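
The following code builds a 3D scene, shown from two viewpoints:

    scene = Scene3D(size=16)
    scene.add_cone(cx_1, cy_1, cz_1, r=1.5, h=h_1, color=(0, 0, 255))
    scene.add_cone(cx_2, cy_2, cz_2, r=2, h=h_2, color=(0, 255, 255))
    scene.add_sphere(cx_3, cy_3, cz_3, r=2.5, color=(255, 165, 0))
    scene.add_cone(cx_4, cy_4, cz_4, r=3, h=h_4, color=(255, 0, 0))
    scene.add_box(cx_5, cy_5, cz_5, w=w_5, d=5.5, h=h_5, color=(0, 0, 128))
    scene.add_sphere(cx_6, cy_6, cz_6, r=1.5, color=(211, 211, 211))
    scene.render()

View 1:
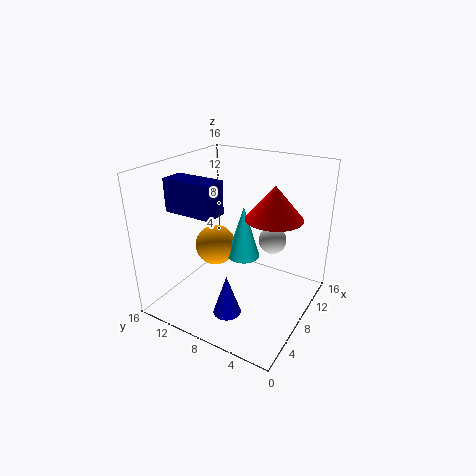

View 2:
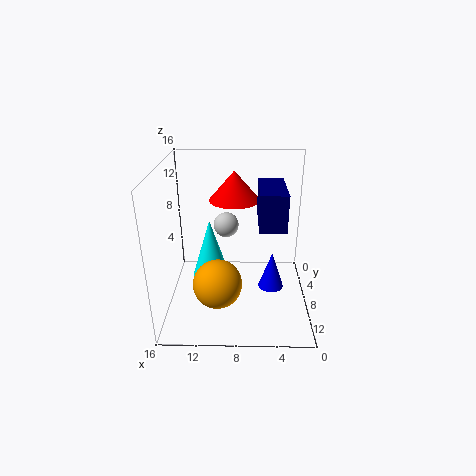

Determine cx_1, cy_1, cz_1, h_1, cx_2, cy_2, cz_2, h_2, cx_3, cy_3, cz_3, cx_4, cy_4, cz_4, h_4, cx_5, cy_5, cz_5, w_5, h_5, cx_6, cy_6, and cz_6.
cx_1 = 4; cy_1 = 7; cz_1 = 1; h_1 = 4.5; cx_2 = 11; cy_2 = 9; cz_2 = 4; h_2 = 6.5; cx_3 = 10; cy_3 = 12.5; cz_3 = 5; cx_4 = 8.5; cy_4 = 4; cz_4 = 11; h_4 = 3.5; cx_5 = 3.5; cy_5 = 8.5; cz_5 = 11.5; w_5 = 2.5; h_5 = 3.5; cx_6 = 9.5; cy_6 = 4.5; cz_6 = 8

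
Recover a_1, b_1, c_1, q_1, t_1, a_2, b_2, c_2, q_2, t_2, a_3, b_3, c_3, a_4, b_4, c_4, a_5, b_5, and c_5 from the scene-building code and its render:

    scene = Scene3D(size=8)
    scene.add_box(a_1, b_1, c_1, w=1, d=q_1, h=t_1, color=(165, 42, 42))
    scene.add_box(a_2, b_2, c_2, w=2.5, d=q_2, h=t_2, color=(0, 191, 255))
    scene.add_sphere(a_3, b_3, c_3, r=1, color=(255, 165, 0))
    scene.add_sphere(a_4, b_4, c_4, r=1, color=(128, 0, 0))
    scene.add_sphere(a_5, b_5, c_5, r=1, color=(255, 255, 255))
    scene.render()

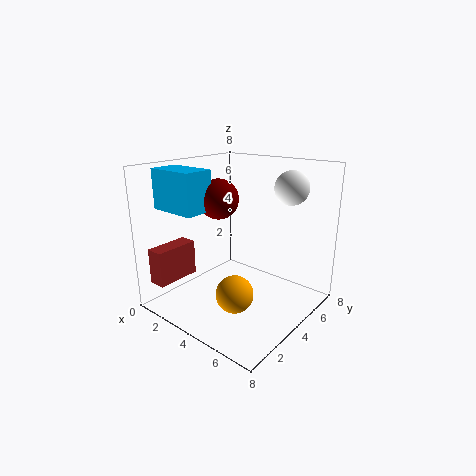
a_1 = 0.5
b_1 = 0.5
c_1 = 1.5
q_1 = 2.5
t_1 = 2
a_2 = 1.5
b_2 = 0.5
c_2 = 6
q_2 = 1.5
t_2 = 2
a_3 = 5
b_3 = 2.5
c_3 = 1.5
a_4 = 4
b_4 = 2.5
c_4 = 6.5
a_5 = 5.5
b_5 = 7
c_5 = 6.5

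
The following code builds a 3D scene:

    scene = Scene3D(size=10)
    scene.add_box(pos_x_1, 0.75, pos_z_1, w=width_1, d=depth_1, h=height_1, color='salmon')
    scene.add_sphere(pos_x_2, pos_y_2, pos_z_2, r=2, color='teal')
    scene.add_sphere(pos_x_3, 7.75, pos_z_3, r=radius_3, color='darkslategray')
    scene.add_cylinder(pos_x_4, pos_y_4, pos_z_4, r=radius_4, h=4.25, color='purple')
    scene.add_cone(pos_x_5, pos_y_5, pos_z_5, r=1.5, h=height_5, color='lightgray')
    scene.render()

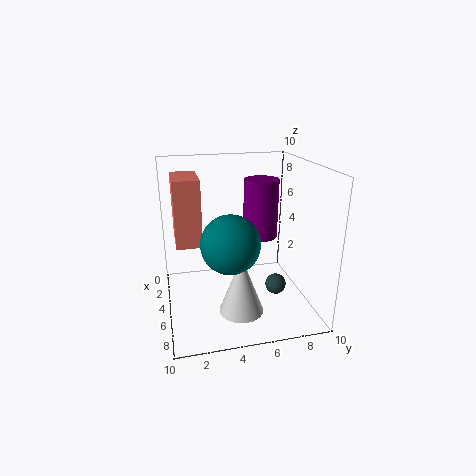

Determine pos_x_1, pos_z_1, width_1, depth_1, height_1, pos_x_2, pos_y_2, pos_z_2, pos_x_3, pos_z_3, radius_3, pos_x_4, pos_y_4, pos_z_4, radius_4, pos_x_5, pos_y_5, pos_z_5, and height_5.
pos_x_1 = 2.25, pos_z_1 = 4.75, width_1 = 3.25, depth_1 = 1.75, height_1 = 4.5, pos_x_2 = 6, pos_y_2 = 4.25, pos_z_2 = 5, pos_x_3 = 5.5, pos_z_3 = 1.25, radius_3 = 0.75, pos_x_4 = 3.75, pos_y_4 = 7, pos_z_4 = 4.5, radius_4 = 1.25, pos_x_5 = 7, pos_y_5 = 4.75, pos_z_5 = 0.5, height_5 = 4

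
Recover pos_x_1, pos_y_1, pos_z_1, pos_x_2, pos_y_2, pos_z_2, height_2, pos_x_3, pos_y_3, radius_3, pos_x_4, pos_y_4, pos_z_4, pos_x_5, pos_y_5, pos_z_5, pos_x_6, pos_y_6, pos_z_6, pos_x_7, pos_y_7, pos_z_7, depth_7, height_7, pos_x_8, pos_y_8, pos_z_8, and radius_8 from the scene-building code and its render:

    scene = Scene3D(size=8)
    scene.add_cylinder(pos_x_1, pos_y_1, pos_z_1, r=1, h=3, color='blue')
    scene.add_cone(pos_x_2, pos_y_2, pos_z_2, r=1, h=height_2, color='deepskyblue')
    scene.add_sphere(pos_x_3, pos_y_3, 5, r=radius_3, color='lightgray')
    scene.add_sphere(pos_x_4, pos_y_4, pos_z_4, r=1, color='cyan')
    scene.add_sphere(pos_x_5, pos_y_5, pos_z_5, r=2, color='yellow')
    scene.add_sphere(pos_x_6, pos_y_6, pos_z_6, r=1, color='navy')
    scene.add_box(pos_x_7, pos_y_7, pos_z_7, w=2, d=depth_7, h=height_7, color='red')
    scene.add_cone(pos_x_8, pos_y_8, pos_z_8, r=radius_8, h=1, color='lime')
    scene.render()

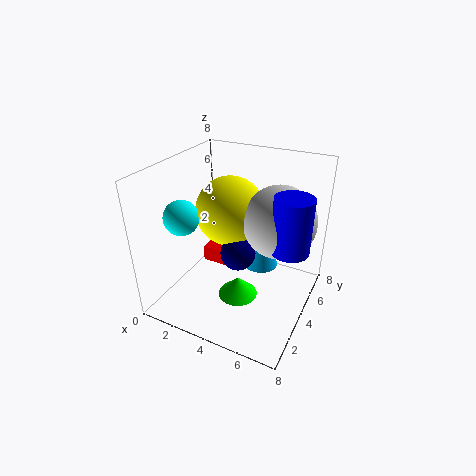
pos_x_1 = 7
pos_y_1 = 4
pos_z_1 = 4
pos_x_2 = 5
pos_y_2 = 5
pos_z_2 = 2
height_2 = 3
pos_x_3 = 6
pos_y_3 = 5
radius_3 = 2
pos_x_4 = 1
pos_y_4 = 3
pos_z_4 = 5
pos_x_5 = 3
pos_y_5 = 5
pos_z_5 = 5
pos_x_6 = 4
pos_y_6 = 4
pos_z_6 = 3
pos_x_7 = 1
pos_y_7 = 5
pos_z_7 = 1
depth_7 = 1
height_7 = 1
pos_x_8 = 5
pos_y_8 = 2
pos_z_8 = 2
radius_8 = 1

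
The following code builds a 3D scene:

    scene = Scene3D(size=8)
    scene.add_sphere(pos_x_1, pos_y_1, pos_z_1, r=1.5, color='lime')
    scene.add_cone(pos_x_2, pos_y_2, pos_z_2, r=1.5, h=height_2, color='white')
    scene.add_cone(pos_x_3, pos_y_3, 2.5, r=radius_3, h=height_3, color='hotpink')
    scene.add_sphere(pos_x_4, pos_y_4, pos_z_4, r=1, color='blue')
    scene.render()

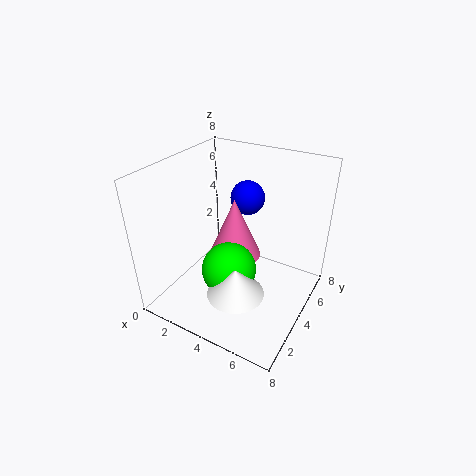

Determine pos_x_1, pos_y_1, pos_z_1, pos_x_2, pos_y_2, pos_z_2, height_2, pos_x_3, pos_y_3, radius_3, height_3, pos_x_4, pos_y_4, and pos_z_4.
pos_x_1 = 4
pos_y_1 = 3
pos_z_1 = 2.5
pos_x_2 = 5
pos_y_2 = 2
pos_z_2 = 2
height_2 = 1.5
pos_x_3 = 3.5
pos_y_3 = 4.5
radius_3 = 1.5
height_3 = 3.5
pos_x_4 = 3.5
pos_y_4 = 6
pos_z_4 = 5.5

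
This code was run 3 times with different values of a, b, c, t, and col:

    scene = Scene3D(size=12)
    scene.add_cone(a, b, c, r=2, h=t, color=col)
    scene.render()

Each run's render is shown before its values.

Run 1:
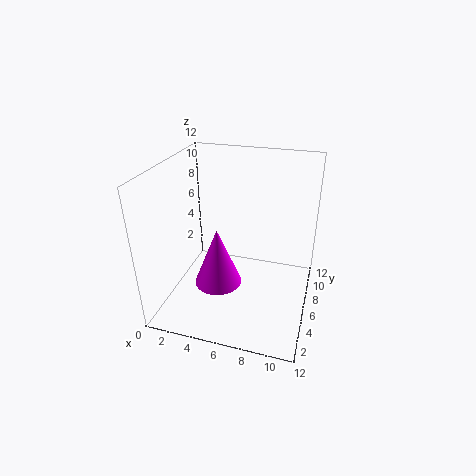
a = 4.5, b = 5, c = 2, t = 5, col = 'magenta'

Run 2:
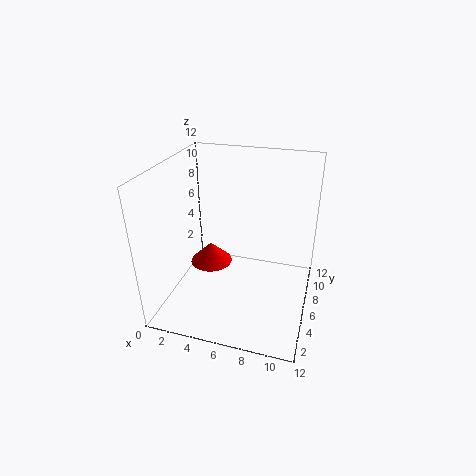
a = 2.5, b = 8.5, c = 1.5, t = 2, col = 'red'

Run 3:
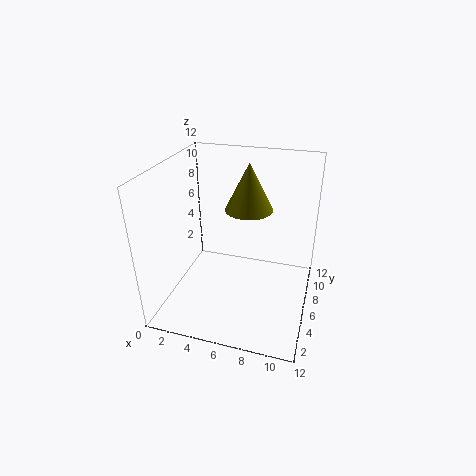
a = 6.5, b = 7.5, c = 8, t = 4, col = 'olive'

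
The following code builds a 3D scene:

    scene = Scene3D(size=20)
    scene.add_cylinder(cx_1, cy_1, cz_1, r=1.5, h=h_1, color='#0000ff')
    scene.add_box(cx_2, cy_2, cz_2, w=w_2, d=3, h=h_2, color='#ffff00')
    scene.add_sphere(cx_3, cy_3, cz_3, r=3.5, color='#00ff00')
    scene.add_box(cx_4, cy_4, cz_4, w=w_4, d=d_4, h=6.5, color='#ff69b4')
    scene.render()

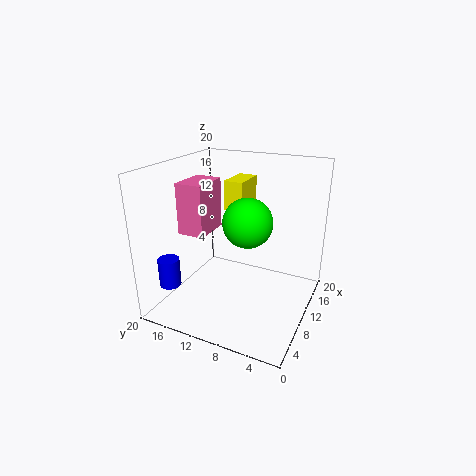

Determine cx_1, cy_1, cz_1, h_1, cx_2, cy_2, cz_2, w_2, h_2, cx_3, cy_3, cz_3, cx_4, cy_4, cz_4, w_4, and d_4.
cx_1 = 4.5, cy_1 = 18, cz_1 = 3.5, h_1 = 4, cx_2 = 14.5, cy_2 = 11.5, cz_2 = 12, w_2 = 5.5, h_2 = 4.5, cx_3 = 11, cy_3 = 9, cz_3 = 12, cx_4 = 4, cy_4 = 12, cz_4 = 12, w_4 = 5, d_4 = 3.5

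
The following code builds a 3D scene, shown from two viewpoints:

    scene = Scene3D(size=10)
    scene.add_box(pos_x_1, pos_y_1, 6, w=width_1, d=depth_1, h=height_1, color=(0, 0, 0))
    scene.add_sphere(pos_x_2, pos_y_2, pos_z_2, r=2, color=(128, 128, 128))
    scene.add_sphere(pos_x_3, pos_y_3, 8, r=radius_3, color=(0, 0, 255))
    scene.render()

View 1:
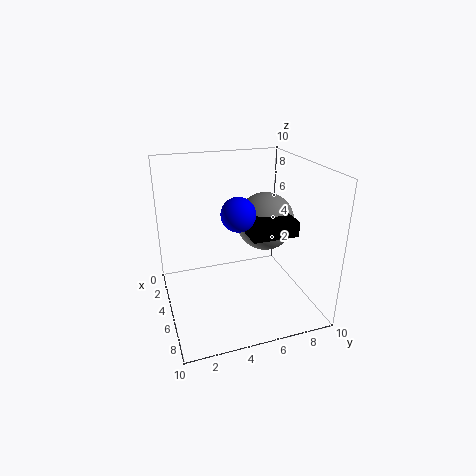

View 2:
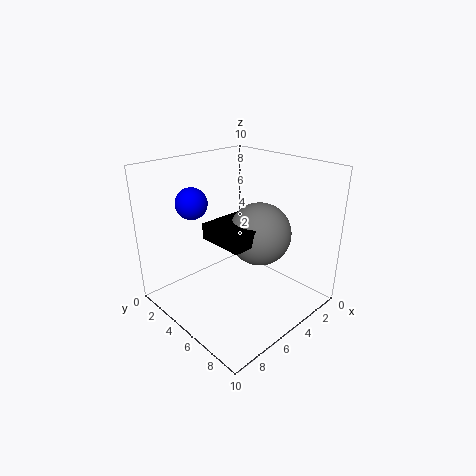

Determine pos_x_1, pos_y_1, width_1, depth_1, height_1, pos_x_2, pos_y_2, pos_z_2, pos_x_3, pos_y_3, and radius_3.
pos_x_1 = 5
pos_y_1 = 5
width_1 = 3
depth_1 = 3
height_1 = 1
pos_x_2 = 5
pos_y_2 = 7
pos_z_2 = 6
pos_x_3 = 8
pos_y_3 = 4
radius_3 = 1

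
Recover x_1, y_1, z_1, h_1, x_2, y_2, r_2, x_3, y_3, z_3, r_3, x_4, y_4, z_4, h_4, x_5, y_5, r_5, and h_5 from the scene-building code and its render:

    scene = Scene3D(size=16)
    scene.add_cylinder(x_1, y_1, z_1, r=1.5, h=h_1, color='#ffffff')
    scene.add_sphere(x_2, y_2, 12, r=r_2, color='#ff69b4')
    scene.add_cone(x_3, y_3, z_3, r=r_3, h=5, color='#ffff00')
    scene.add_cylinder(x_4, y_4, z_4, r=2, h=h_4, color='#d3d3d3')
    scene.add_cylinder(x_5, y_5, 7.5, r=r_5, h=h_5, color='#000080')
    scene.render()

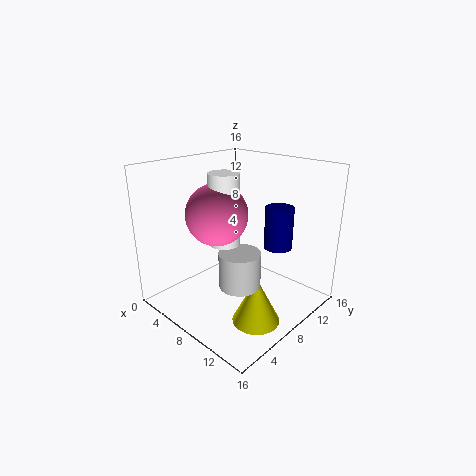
x_1 = 9.5
y_1 = 4.5
z_1 = 9
h_1 = 7
x_2 = 9
y_2 = 4
r_2 = 3
x_3 = 12.5
y_3 = 6
z_3 = 0.5
r_3 = 2.5
x_4 = 12
y_4 = 4
z_4 = 5.5
h_4 = 3.5
x_5 = 12
y_5 = 10
r_5 = 1.5
h_5 = 4.5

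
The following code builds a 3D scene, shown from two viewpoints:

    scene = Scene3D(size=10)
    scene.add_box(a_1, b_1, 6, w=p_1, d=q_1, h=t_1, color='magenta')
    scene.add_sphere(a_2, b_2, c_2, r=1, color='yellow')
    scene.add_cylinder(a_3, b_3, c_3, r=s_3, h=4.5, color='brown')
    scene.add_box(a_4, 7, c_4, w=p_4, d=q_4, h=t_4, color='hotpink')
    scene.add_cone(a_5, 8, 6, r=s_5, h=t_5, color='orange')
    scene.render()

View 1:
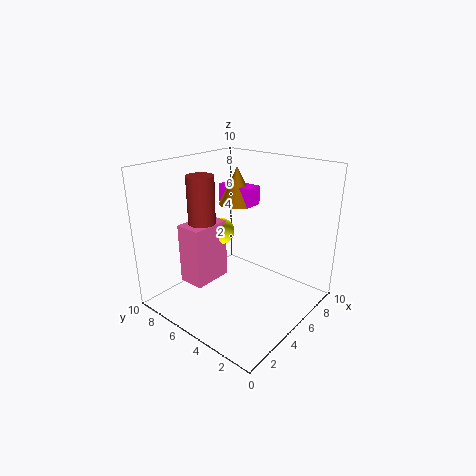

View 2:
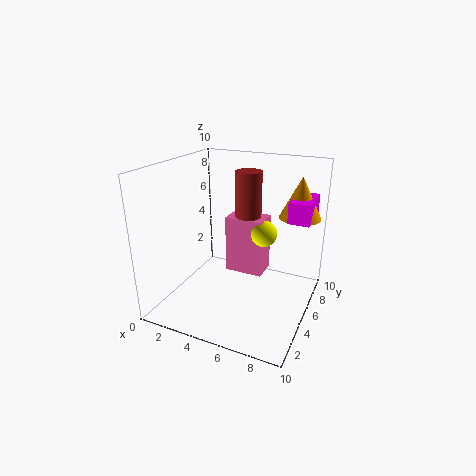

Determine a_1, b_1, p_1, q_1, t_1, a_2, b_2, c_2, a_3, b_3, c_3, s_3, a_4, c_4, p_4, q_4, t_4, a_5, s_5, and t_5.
a_1 = 8
b_1 = 6.5
p_1 = 1.5
q_1 = 3
t_1 = 1.5
a_2 = 6
b_2 = 7.5
c_2 = 4.5
a_3 = 4.5
b_3 = 8
c_3 = 4.5
s_3 = 1
a_4 = 3
c_4 = 1
p_4 = 3
q_4 = 2
t_4 = 4.5
a_5 = 8.5
s_5 = 1.5
t_5 = 3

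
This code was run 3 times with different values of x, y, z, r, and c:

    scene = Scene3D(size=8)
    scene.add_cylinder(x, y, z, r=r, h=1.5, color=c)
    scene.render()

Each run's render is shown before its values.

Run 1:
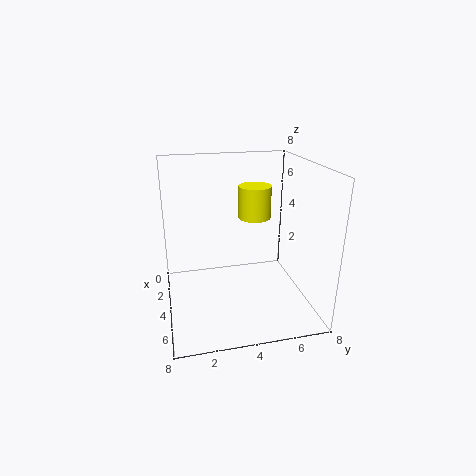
x = 6.25, y = 4.25, z = 6, r = 0.75, c = 'yellow'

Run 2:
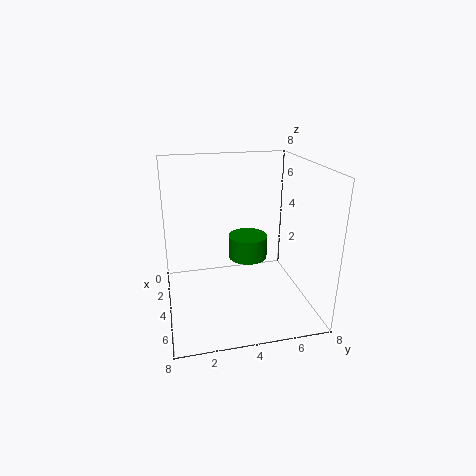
x = 1.5, y = 5.25, z = 1.5, r = 1.25, c = 'green'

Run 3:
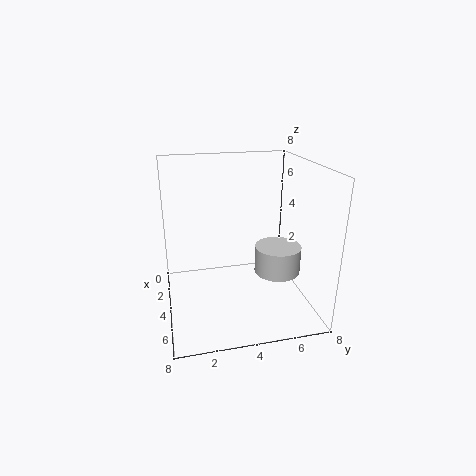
x = 5, y = 6, z = 2.25, r = 1.25, c = 'lightgray'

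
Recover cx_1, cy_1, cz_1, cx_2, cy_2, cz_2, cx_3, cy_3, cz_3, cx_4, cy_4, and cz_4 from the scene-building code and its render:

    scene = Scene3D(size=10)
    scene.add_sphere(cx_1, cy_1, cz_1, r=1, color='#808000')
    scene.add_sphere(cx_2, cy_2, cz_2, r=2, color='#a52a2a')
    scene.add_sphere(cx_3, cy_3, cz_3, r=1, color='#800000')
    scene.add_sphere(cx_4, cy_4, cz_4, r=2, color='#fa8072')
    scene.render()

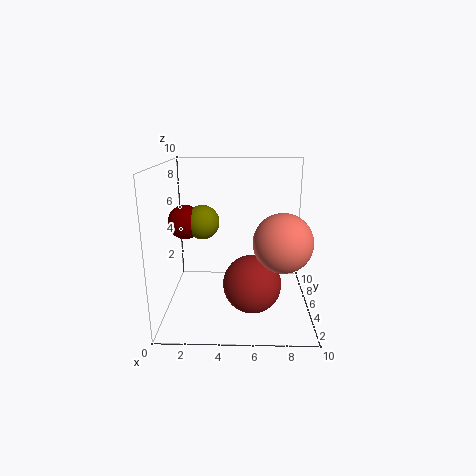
cx_1 = 3; cy_1 = 2; cz_1 = 7; cx_2 = 6; cy_2 = 4; cz_2 = 2; cx_3 = 2; cy_3 = 2; cz_3 = 7; cx_4 = 8; cy_4 = 4; cz_4 = 5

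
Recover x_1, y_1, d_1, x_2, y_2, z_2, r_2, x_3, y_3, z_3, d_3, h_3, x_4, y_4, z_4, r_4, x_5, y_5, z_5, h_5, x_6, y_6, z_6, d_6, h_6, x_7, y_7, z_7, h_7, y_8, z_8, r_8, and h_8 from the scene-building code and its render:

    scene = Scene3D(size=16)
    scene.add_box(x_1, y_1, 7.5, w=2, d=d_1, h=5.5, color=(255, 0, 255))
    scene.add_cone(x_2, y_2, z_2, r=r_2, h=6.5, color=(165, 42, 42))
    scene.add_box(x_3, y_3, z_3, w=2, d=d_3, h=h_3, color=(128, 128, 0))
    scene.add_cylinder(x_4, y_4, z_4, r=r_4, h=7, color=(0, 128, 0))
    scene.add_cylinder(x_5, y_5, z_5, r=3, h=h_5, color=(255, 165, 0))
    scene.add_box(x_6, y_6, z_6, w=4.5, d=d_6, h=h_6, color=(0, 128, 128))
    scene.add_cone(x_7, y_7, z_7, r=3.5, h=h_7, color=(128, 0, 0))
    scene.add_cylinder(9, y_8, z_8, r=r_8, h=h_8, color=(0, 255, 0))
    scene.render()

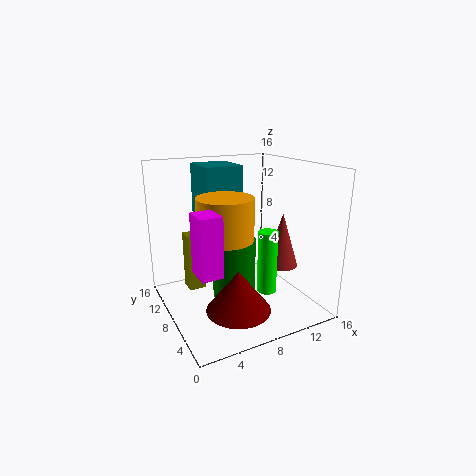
x_1 = 1
y_1 = 1
d_1 = 2.5
x_2 = 14
y_2 = 8
z_2 = 3.5
r_2 = 2
x_3 = 3.5
y_3 = 12
z_3 = 0.5
d_3 = 2
h_3 = 7
x_4 = 8
y_4 = 9
z_4 = 0.5
r_4 = 2.5
x_5 = 6
y_5 = 7
z_5 = 8.5
h_5 = 4.5
x_6 = 5.5
y_6 = 10.5
z_6 = 9
d_6 = 5
h_6 = 6.5
x_7 = 6.5
y_7 = 5
z_7 = 1
h_7 = 4.5
y_8 = 3.5
z_8 = 3.5
r_8 = 1
h_8 = 6.5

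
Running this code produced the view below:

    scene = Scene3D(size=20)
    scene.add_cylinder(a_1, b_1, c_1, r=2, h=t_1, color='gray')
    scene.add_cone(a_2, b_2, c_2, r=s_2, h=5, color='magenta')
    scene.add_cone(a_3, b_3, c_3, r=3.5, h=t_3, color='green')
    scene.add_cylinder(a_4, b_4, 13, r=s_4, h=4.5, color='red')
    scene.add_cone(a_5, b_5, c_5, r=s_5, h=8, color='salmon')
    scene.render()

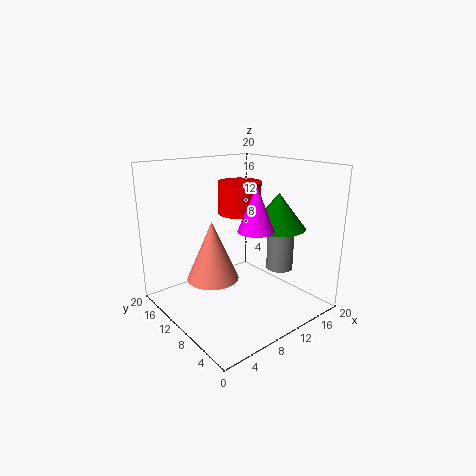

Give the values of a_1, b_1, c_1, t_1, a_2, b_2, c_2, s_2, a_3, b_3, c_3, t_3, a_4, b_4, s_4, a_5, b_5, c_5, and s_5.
a_1 = 17
b_1 = 8.5
c_1 = 4
t_1 = 7
a_2 = 6
b_2 = 2
c_2 = 14
s_2 = 2
a_3 = 12
b_3 = 4.5
c_3 = 12.5
t_3 = 4.5
a_4 = 11.5
b_4 = 11.5
s_4 = 3
a_5 = 6
b_5 = 10.5
c_5 = 5
s_5 = 3.5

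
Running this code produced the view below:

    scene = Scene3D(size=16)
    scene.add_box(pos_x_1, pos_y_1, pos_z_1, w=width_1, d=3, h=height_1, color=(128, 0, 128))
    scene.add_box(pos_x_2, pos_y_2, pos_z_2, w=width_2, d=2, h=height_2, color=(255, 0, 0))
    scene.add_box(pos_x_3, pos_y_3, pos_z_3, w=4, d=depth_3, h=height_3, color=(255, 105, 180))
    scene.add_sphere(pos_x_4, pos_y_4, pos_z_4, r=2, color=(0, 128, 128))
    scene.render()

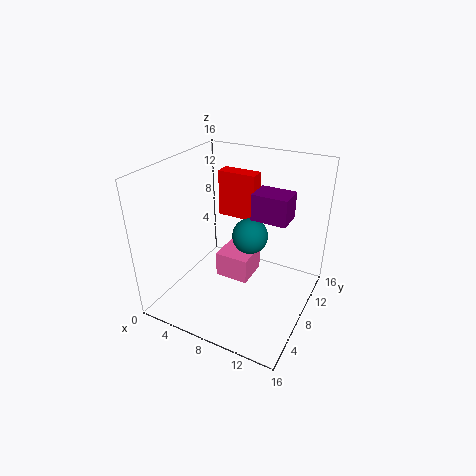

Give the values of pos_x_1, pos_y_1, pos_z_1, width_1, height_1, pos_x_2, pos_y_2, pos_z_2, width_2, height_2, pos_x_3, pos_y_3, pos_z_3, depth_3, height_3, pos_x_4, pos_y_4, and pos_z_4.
pos_x_1 = 9, pos_y_1 = 9, pos_z_1 = 10, width_1 = 4, height_1 = 3, pos_x_2 = 2, pos_y_2 = 14, pos_z_2 = 7, width_2 = 5, height_2 = 6, pos_x_3 = 5, pos_y_3 = 8, pos_z_3 = 2, depth_3 = 4, height_3 = 3, pos_x_4 = 9, pos_y_4 = 9, pos_z_4 = 8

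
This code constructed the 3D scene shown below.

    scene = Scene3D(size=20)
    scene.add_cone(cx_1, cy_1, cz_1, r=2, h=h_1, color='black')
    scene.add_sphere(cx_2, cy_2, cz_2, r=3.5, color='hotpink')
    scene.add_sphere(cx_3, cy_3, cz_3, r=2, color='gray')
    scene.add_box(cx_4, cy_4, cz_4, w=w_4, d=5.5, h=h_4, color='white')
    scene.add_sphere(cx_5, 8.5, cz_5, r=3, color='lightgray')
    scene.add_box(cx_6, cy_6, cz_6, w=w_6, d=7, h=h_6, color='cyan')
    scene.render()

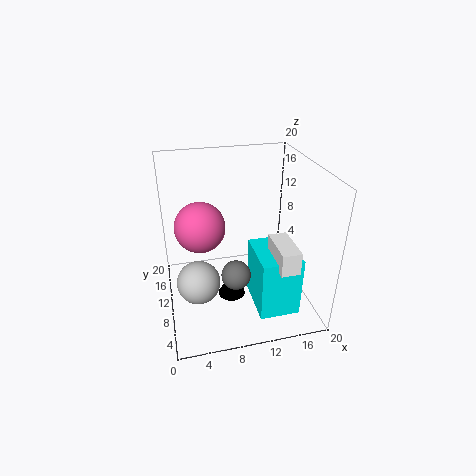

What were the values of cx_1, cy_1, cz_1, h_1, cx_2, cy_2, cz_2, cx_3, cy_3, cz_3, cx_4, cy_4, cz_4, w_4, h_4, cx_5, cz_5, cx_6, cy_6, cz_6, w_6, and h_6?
cx_1 = 9; cy_1 = 10; cz_1 = 0.5; h_1 = 3.5; cx_2 = 5; cy_2 = 11.5; cz_2 = 11.5; cx_3 = 9; cy_3 = 7; cz_3 = 6; cx_4 = 13.5; cy_4 = 2; cz_4 = 8.5; w_4 = 2.5; h_4 = 3; cx_5 = 4; cz_5 = 4.5; cx_6 = 11.5; cy_6 = 3; cz_6 = 1; w_6 = 5.5; h_6 = 8.5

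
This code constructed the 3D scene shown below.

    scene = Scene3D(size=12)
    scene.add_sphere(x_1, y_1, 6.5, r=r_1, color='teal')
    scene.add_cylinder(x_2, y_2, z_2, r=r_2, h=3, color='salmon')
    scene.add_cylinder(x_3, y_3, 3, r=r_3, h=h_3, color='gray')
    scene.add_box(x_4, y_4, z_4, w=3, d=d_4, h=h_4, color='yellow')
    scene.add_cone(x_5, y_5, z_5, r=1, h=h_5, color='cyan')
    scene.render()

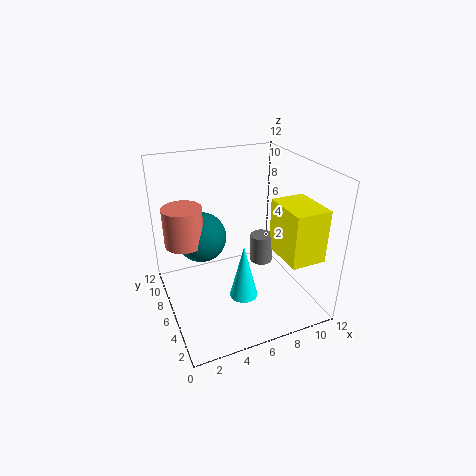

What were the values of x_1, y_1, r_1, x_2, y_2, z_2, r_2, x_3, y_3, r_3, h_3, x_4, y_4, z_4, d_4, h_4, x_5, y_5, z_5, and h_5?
x_1 = 3, y_1 = 6.5, r_1 = 2, x_2 = 1.5, y_2 = 6, z_2 = 6.5, r_2 = 1.5, x_3 = 8.5, y_3 = 6.5, r_3 = 1, h_3 = 2.5, x_4 = 9, y_4 = 2, z_4 = 4.5, d_4 = 4, h_4 = 4.5, x_5 = 4.5, y_5 = 1.5, z_5 = 4, h_5 = 4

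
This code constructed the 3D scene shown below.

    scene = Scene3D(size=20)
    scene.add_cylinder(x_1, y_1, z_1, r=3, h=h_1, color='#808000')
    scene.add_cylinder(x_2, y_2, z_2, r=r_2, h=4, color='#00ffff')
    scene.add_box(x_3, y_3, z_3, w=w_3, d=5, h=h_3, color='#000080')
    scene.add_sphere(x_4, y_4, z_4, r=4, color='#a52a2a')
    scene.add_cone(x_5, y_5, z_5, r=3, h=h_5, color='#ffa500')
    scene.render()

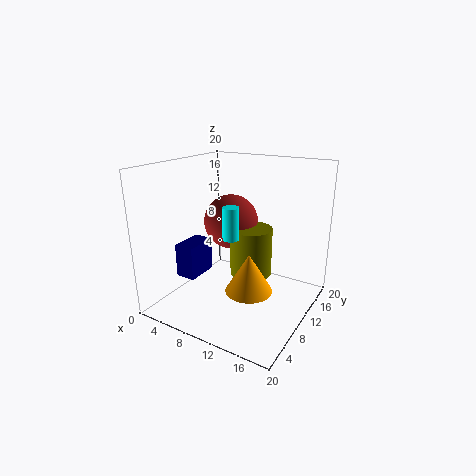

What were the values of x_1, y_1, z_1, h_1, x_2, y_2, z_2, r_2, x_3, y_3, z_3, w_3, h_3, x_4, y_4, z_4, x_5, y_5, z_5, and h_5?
x_1 = 11; y_1 = 12; z_1 = 4; h_1 = 7; x_2 = 12; y_2 = 5; z_2 = 12; r_2 = 1; x_3 = 1; y_3 = 7; z_3 = 3; w_3 = 3; h_3 = 5; x_4 = 7; y_4 = 13; z_4 = 11; x_5 = 14; y_5 = 6; z_5 = 5; h_5 = 5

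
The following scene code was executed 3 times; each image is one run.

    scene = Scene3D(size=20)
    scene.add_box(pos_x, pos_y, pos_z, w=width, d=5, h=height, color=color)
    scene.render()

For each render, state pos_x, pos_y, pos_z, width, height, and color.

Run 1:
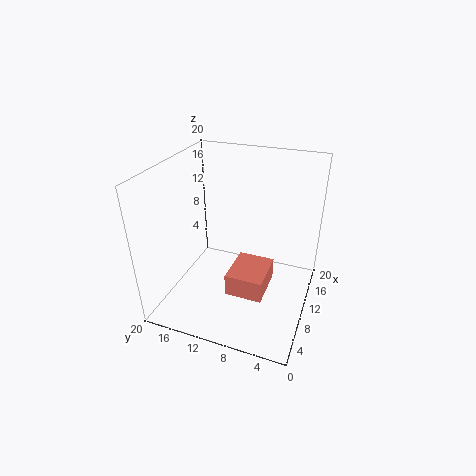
pos_x = 5
pos_y = 5
pos_z = 4
width = 6
height = 3
color = 'salmon'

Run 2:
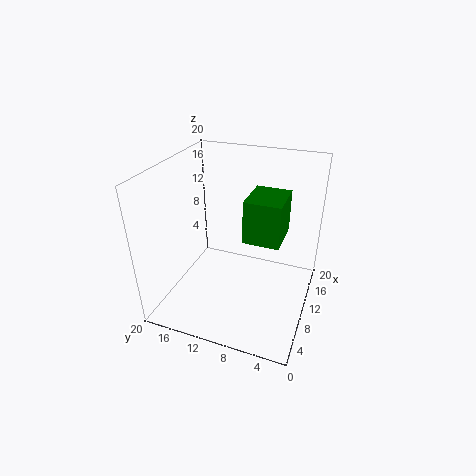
pos_x = 9
pos_y = 4
pos_z = 10
width = 6
height = 6
color = 'green'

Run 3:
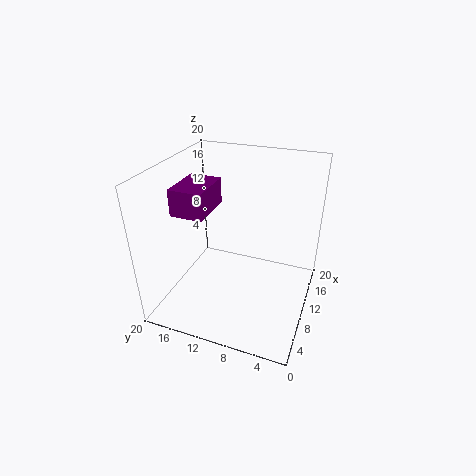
pos_x = 9
pos_y = 15
pos_z = 12
width = 7
height = 4
color = 'purple'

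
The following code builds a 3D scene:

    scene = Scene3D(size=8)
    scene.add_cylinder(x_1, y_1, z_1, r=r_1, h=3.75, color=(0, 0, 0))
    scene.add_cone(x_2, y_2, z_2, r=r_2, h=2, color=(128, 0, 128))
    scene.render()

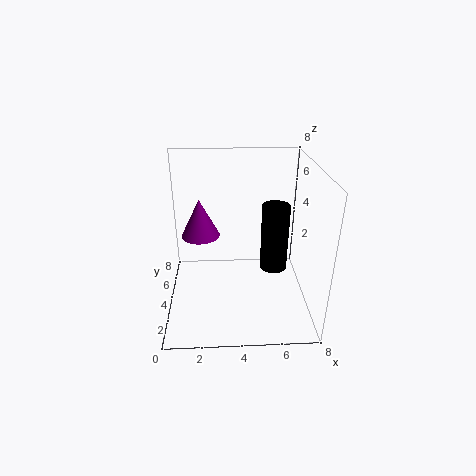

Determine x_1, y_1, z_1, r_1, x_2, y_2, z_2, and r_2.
x_1 = 6
y_1 = 3.75
z_1 = 2.25
r_1 = 0.75
x_2 = 2
y_2 = 3.5
z_2 = 4.5
r_2 = 1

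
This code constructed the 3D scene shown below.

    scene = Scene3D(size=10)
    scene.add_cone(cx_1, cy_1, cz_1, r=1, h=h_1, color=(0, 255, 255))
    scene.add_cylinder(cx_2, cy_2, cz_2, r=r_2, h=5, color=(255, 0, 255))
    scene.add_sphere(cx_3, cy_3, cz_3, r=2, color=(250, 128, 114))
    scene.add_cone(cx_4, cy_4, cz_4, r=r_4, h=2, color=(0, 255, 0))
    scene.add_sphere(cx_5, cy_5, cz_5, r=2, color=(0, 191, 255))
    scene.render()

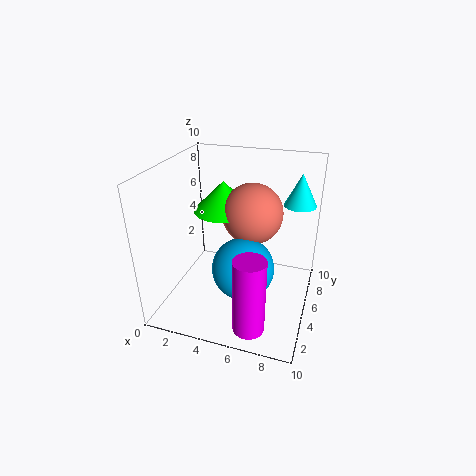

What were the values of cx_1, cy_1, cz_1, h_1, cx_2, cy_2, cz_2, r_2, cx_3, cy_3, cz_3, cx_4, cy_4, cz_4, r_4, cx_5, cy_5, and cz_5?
cx_1 = 9, cy_1 = 5, cz_1 = 8, h_1 = 2, cx_2 = 7, cy_2 = 1, cz_2 = 1, r_2 = 1, cx_3 = 6, cy_3 = 5, cz_3 = 7, cx_4 = 4, cy_4 = 5, cz_4 = 7, r_4 = 2, cx_5 = 6, cy_5 = 3, cz_5 = 4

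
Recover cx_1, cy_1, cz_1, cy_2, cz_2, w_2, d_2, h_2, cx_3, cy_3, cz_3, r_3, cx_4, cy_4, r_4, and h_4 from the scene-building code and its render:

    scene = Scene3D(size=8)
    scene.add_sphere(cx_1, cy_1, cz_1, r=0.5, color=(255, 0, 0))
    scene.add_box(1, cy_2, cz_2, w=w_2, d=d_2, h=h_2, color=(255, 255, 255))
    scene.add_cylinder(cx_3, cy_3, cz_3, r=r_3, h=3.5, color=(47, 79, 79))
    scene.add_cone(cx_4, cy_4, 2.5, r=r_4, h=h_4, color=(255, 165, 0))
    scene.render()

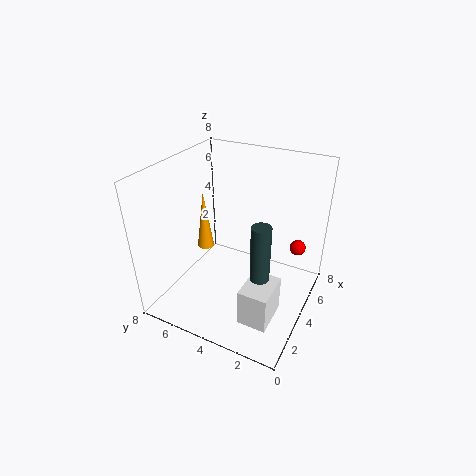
cx_1 = 7.5
cy_1 = 1.5
cz_1 = 2
cy_2 = 1
cz_2 = 1
w_2 = 2
d_2 = 1.5
h_2 = 2
cx_3 = 2.5
cy_3 = 2
cz_3 = 2.5
r_3 = 0.5
cx_4 = 4.5
cy_4 = 6.5
r_4 = 0.5
h_4 = 3.5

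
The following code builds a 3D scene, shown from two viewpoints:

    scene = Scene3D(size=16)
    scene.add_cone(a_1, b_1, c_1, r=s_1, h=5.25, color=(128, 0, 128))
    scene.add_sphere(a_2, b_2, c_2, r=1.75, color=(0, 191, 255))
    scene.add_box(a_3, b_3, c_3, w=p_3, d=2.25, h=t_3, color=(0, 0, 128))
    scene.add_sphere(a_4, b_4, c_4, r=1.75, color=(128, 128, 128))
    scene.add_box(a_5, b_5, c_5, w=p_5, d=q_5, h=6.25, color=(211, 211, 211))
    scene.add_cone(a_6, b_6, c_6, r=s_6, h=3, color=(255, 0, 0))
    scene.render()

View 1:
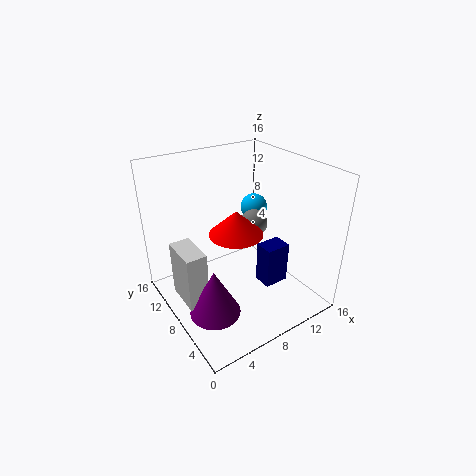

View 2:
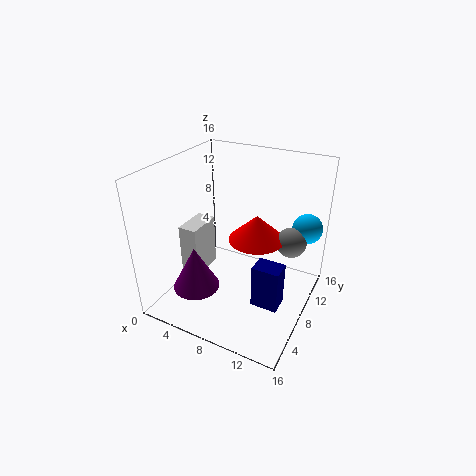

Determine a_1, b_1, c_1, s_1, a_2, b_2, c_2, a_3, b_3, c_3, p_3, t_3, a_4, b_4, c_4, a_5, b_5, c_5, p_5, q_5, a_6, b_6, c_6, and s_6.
a_1 = 3.5; b_1 = 5.75; c_1 = 1.25; s_1 = 2.75; a_2 = 14.25; b_2 = 13.5; c_2 = 8; a_3 = 10.75; b_3 = 5.75; c_3 = 1.25; p_3 = 3; t_3 = 5; a_4 = 13; b_4 = 11.75; c_4 = 6.75; a_5 = 1; b_5 = 6.5; c_5 = 2; p_5 = 2.25; q_5 = 4.25; a_6 = 9.25; b_6 = 10.25; c_6 = 7; s_6 = 3.25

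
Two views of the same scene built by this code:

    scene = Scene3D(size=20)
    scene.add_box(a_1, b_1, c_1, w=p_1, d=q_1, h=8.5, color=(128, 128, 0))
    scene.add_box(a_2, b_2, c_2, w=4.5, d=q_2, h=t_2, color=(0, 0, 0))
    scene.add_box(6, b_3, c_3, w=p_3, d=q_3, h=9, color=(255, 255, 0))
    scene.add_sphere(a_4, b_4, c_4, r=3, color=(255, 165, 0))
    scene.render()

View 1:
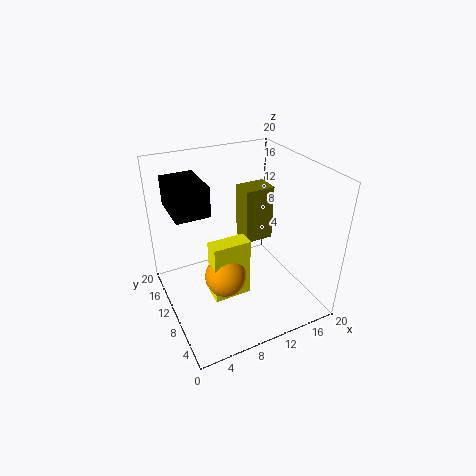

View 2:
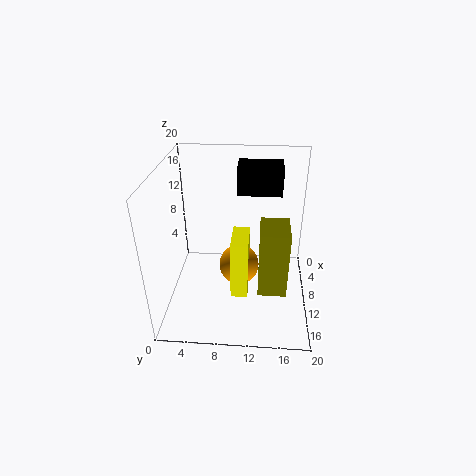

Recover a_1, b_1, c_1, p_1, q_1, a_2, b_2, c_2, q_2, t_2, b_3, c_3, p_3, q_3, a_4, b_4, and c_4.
a_1 = 13; b_1 = 13; c_1 = 6.5; p_1 = 4.5; q_1 = 3.5; a_2 = 1.5; b_2 = 9.5; c_2 = 14.5; q_2 = 6.5; t_2 = 4; b_3 = 9; c_3 = 0.5; p_3 = 5.5; q_3 = 2.5; a_4 = 8; b_4 = 10; c_4 = 4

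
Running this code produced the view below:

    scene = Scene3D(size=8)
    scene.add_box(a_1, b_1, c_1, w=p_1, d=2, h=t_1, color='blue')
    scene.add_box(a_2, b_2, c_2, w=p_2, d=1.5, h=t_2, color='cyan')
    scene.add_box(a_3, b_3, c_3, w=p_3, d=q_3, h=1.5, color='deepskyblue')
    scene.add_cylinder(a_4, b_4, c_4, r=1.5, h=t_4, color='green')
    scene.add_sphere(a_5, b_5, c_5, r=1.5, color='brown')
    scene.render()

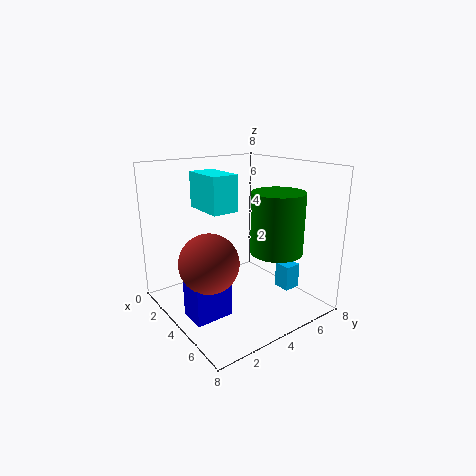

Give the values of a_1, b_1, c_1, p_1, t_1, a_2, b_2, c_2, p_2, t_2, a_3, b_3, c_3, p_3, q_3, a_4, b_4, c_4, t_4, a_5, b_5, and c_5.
a_1 = 4
b_1 = 0.5
c_1 = 0.5
p_1 = 1.5
t_1 = 3.5
a_2 = 1.5
b_2 = 2.5
c_2 = 5.5
p_2 = 2.5
t_2 = 2
a_3 = 4.5
b_3 = 6.5
c_3 = 0.5
p_3 = 1
q_3 = 1
a_4 = 5
b_4 = 6
c_4 = 3
t_4 = 3.5
a_5 = 5
b_5 = 1.5
c_5 = 3.5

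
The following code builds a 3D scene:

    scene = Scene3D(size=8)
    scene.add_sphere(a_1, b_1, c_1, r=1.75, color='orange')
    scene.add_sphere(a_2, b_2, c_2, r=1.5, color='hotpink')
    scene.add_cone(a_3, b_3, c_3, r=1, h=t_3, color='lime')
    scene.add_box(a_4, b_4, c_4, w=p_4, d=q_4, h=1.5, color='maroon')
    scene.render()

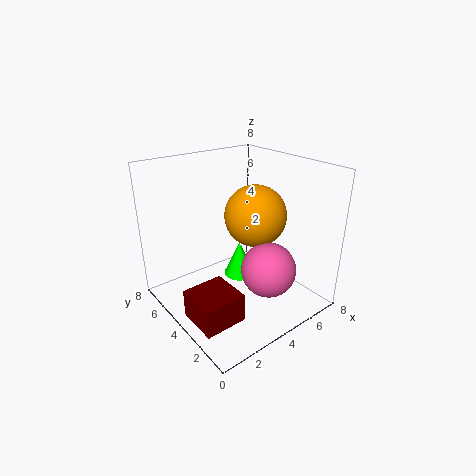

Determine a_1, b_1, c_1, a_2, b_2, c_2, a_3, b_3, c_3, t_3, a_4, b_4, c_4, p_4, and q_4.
a_1 = 5.25, b_1 = 4, c_1 = 5, a_2 = 4.75, b_2 = 2.25, c_2 = 2.5, a_3 = 5.5, b_3 = 5.75, c_3 = 0.25, t_3 = 2.25, a_4 = 0.25, b_4 = 1.5, c_4 = 0.75, p_4 = 2.25, q_4 = 2.25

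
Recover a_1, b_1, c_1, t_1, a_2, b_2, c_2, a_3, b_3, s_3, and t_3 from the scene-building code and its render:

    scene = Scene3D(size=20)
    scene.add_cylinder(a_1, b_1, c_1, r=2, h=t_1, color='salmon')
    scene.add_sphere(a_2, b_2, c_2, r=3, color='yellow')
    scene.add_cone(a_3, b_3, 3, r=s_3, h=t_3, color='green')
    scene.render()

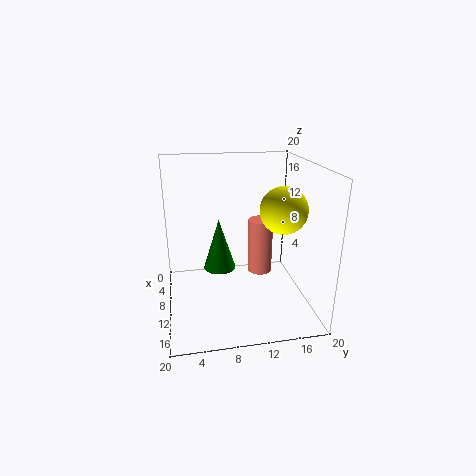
a_1 = 3.5; b_1 = 15; c_1 = 1; t_1 = 9; a_2 = 14; b_2 = 15; c_2 = 15; a_3 = 5; b_3 = 8; s_3 = 2.5; t_3 = 8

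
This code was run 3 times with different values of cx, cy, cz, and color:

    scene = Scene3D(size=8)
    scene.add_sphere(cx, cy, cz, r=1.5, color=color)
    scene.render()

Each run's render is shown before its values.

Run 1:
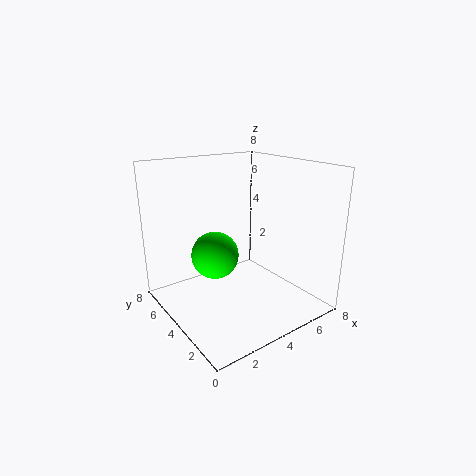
cx = 4, cy = 6.5, cz = 2, color = 'lime'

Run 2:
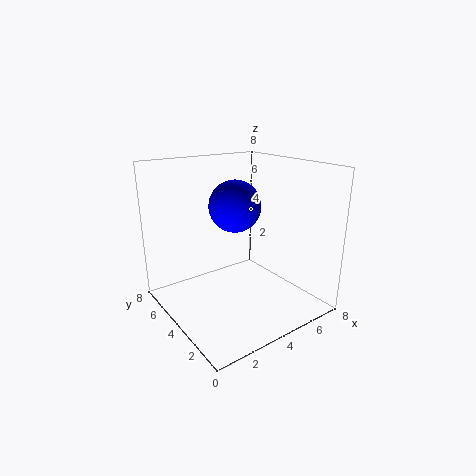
cx = 4.5, cy = 5, cz = 5.5, color = 'blue'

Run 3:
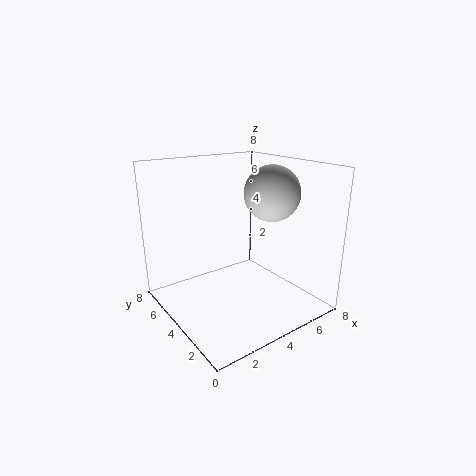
cx = 5.5, cy = 3, cz = 6.5, color = 'lightgray'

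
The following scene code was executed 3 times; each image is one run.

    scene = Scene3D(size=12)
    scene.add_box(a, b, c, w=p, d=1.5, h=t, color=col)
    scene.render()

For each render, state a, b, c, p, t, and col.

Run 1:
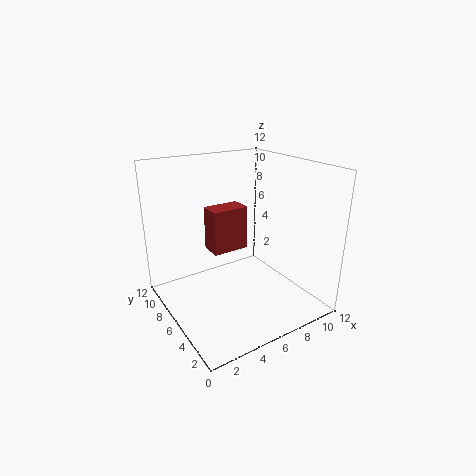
a = 2; b = 2.5; c = 7; p = 2.5; t = 3; col = 'brown'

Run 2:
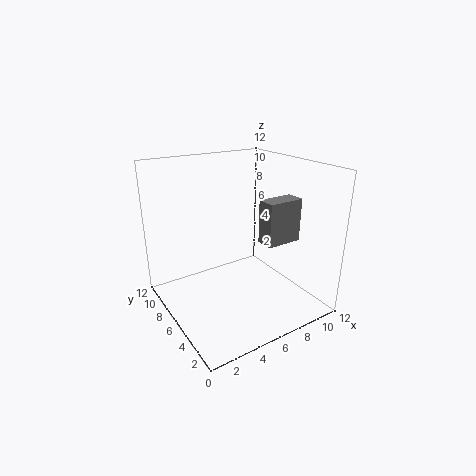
a = 7; b = 3; c = 6; p = 3; t = 3.5; col = 'gray'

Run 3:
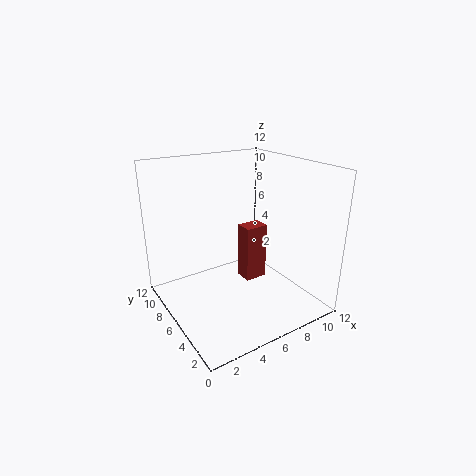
a = 7; b = 6; c = 1.5; p = 2; t = 5; col = 'brown'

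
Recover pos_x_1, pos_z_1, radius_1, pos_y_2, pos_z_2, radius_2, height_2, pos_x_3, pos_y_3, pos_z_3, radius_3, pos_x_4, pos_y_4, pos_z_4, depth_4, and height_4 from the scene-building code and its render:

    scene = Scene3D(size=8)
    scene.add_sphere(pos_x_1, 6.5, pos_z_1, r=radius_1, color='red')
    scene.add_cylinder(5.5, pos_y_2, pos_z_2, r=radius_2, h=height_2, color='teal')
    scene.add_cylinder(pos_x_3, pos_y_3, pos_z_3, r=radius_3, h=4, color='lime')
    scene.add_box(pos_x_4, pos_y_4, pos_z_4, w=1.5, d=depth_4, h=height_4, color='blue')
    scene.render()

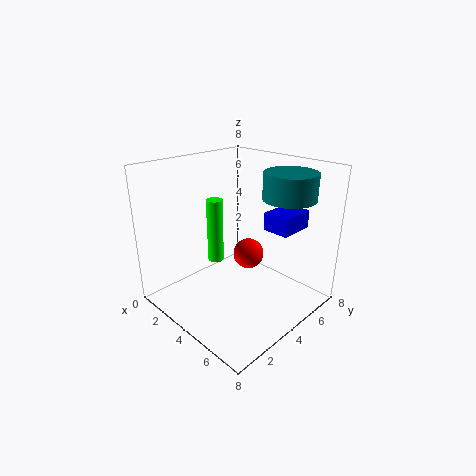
pos_x_1 = 2.5; pos_z_1 = 1.5; radius_1 = 1; pos_y_2 = 6.5; pos_z_2 = 6; radius_2 = 1.5; height_2 = 1.5; pos_x_3 = 1.5; pos_y_3 = 4.5; pos_z_3 = 1.5; radius_3 = 0.5; pos_x_4 = 5; pos_y_4 = 5; pos_z_4 = 4.5; depth_4 = 2; height_4 = 1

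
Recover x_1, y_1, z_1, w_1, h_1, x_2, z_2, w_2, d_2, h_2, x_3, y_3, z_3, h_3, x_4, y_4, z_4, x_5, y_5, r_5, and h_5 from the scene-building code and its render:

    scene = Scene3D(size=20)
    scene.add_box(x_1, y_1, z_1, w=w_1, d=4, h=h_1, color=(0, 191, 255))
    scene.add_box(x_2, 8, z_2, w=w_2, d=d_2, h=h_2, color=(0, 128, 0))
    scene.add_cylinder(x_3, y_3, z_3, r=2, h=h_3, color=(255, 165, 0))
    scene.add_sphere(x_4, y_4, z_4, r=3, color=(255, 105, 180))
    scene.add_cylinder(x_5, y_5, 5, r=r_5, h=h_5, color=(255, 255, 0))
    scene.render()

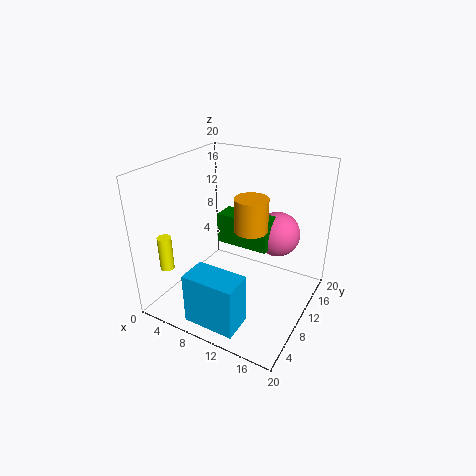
x_1 = 7; y_1 = 1; z_1 = 1; w_1 = 7; h_1 = 7; x_2 = 8; z_2 = 10; w_2 = 7; d_2 = 3; h_2 = 4; x_3 = 14; y_3 = 6; z_3 = 14; h_3 = 4; x_4 = 15; y_4 = 12; z_4 = 11; x_5 = 1; y_5 = 5; r_5 = 1; h_5 = 5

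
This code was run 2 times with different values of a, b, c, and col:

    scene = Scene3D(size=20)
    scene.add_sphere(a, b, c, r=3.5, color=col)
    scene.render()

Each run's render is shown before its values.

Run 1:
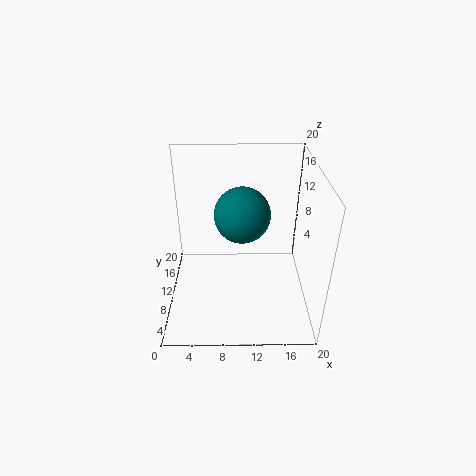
a = 10.5
b = 7.5
c = 15
col = 'teal'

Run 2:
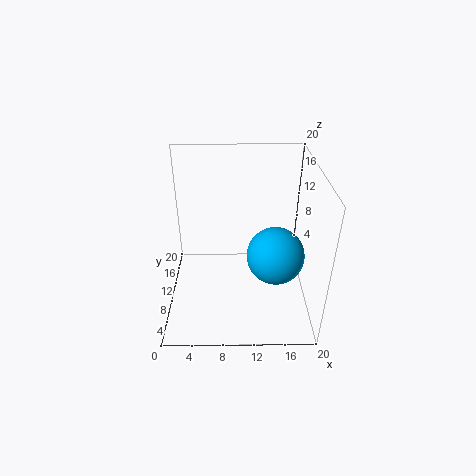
a = 14.5
b = 4.5
c = 11
col = 'deepskyblue'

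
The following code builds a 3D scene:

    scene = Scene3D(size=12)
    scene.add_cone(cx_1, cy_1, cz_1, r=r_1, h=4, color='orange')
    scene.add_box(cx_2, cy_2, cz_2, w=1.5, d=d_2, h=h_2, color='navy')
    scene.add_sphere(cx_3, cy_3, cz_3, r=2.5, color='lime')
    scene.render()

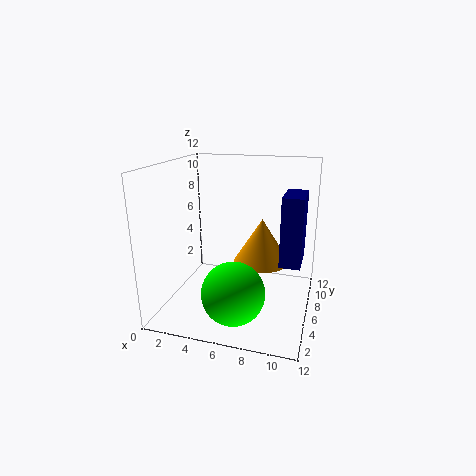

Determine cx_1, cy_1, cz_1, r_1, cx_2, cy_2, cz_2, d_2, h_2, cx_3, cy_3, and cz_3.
cx_1 = 7.5
cy_1 = 8.5
cz_1 = 3
r_1 = 2.5
cx_2 = 10
cy_2 = 2.5
cz_2 = 5.5
d_2 = 3
h_2 = 5
cx_3 = 6.5
cy_3 = 3
cz_3 = 2.5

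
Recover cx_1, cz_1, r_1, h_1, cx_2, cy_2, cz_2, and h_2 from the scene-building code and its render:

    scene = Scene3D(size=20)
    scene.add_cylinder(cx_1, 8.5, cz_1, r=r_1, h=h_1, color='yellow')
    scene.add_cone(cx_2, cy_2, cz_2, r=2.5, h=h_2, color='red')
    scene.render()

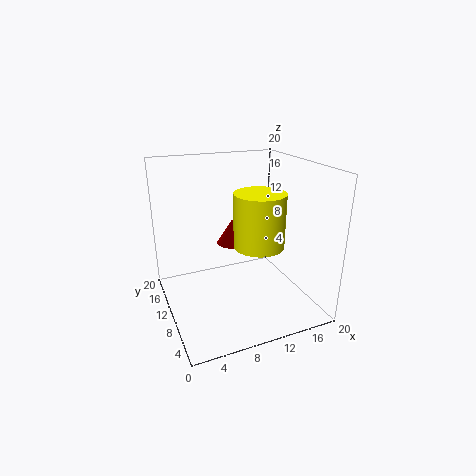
cx_1 = 12.5; cz_1 = 9; r_1 = 3.5; h_1 = 7.5; cx_2 = 12; cy_2 = 17; cz_2 = 6; h_2 = 4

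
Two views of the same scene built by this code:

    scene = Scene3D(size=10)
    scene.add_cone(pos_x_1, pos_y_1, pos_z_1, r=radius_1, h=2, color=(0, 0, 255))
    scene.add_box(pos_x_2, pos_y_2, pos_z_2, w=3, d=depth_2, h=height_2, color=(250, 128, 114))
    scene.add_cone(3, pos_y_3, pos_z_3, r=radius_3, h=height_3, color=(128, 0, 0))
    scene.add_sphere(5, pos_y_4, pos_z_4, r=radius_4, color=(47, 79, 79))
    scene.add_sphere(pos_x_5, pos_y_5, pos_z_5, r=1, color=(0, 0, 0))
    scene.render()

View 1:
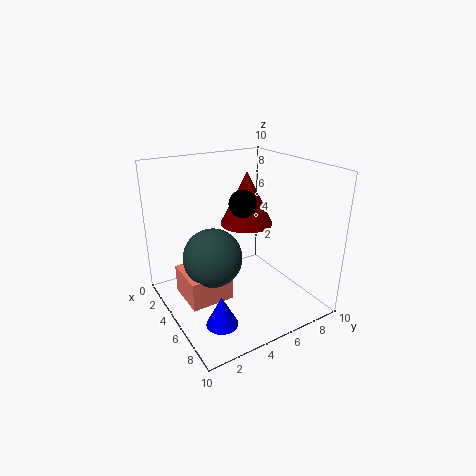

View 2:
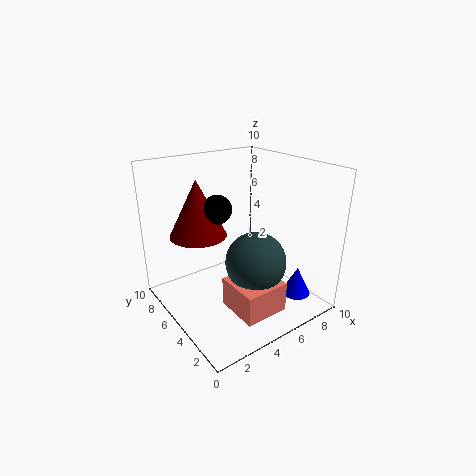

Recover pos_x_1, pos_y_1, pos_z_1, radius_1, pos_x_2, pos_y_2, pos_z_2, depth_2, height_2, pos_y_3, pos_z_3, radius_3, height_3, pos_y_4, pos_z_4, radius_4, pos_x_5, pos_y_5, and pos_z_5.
pos_x_1 = 8; pos_y_1 = 2; pos_z_1 = 1; radius_1 = 1; pos_x_2 = 3; pos_y_2 = 1; pos_z_2 = 1; depth_2 = 3; height_2 = 2; pos_y_3 = 7; pos_z_3 = 5; radius_3 = 2; height_3 = 4; pos_y_4 = 3; pos_z_4 = 4; radius_4 = 2; pos_x_5 = 4; pos_y_5 = 6; pos_z_5 = 7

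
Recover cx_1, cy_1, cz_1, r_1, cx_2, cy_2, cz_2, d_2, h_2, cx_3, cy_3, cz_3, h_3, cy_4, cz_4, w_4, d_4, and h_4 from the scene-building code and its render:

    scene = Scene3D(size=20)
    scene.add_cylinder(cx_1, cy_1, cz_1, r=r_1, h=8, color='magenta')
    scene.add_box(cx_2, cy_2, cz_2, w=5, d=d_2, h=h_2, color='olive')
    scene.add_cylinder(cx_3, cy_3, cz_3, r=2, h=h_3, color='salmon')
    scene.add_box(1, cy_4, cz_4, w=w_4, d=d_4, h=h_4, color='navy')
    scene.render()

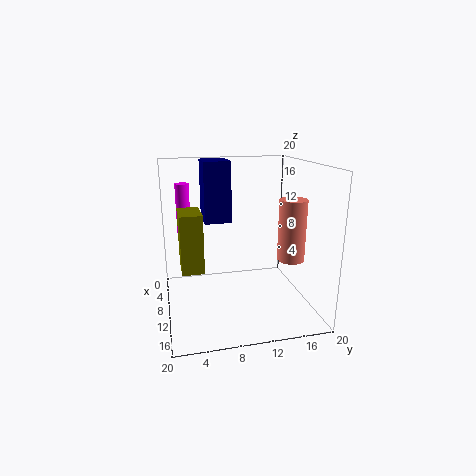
cx_1 = 5; cy_1 = 3; cz_1 = 9; r_1 = 1; cx_2 = 7; cy_2 = 2; cz_2 = 6; d_2 = 3; h_2 = 8; cx_3 = 10; cy_3 = 18; cz_3 = 6; h_3 = 9; cy_4 = 6; cz_4 = 11; w_4 = 5; d_4 = 4; h_4 = 9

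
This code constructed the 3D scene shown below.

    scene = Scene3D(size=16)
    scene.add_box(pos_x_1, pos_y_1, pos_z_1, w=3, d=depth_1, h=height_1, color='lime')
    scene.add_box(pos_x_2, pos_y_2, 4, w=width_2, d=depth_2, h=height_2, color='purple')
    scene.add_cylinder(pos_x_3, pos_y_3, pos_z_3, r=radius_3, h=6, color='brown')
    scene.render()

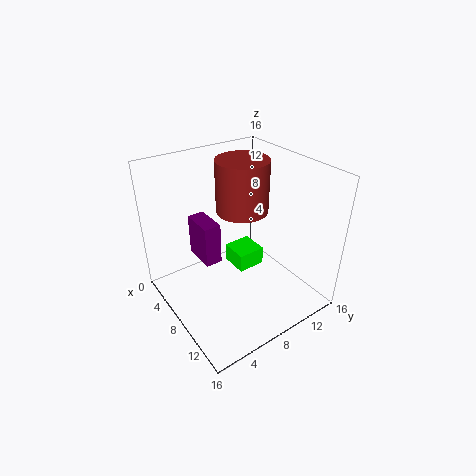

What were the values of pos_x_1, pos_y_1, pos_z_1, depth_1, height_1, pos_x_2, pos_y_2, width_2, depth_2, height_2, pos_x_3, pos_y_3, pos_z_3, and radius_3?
pos_x_1 = 7
pos_y_1 = 7
pos_z_1 = 5
depth_1 = 3
height_1 = 2
pos_x_2 = 2
pos_y_2 = 5
width_2 = 4
depth_2 = 2
height_2 = 5
pos_x_3 = 6
pos_y_3 = 10
pos_z_3 = 10
radius_3 = 3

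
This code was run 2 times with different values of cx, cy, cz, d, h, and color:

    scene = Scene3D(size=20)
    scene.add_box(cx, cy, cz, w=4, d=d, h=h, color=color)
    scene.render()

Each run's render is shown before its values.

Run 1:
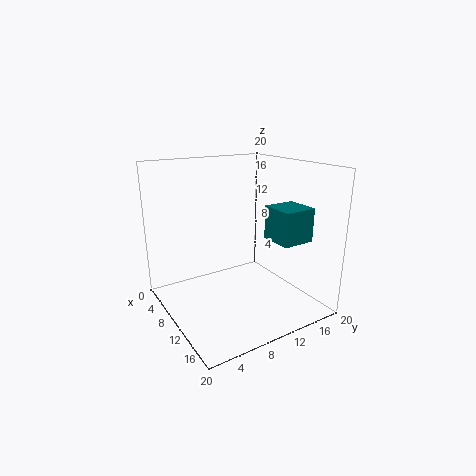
cx = 16
cy = 10
cz = 12
d = 4
h = 4
color = 'teal'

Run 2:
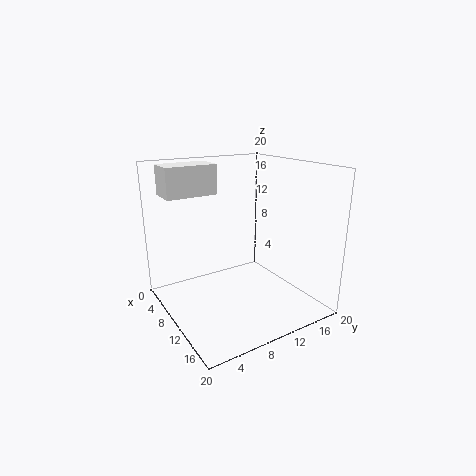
cx = 4
cy = 1
cz = 16
d = 7
h = 4
color = 'white'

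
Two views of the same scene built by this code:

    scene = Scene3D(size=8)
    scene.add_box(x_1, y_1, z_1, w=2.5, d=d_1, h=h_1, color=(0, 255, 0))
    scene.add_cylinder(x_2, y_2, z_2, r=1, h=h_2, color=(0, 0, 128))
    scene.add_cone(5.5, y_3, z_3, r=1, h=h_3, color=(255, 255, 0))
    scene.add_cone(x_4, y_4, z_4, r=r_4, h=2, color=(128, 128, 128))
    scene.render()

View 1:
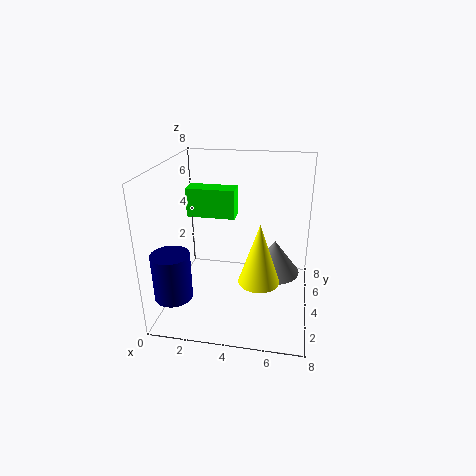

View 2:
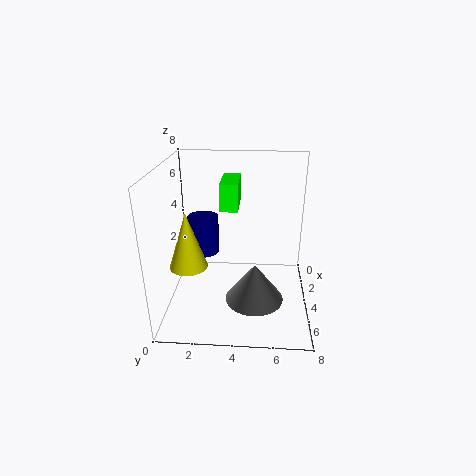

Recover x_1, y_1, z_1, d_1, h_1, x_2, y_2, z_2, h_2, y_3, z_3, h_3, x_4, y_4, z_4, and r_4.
x_1 = 1.5
y_1 = 3
z_1 = 5.5
d_1 = 1
h_1 = 1.5
x_2 = 1
y_2 = 1.5
z_2 = 1.5
h_2 = 2.5
y_3 = 1.5
z_3 = 3
h_3 = 3
x_4 = 6
y_4 = 5
z_4 = 1.5
r_4 = 1.5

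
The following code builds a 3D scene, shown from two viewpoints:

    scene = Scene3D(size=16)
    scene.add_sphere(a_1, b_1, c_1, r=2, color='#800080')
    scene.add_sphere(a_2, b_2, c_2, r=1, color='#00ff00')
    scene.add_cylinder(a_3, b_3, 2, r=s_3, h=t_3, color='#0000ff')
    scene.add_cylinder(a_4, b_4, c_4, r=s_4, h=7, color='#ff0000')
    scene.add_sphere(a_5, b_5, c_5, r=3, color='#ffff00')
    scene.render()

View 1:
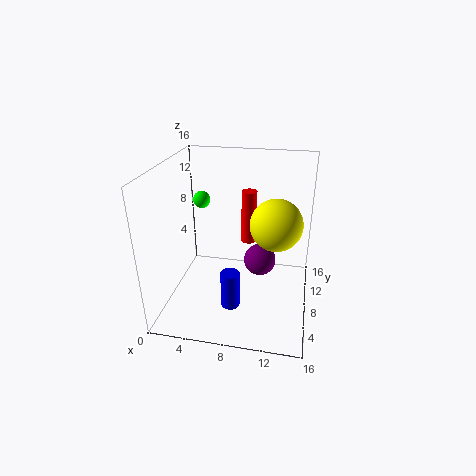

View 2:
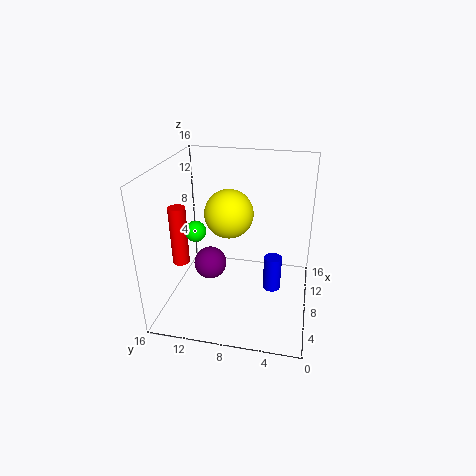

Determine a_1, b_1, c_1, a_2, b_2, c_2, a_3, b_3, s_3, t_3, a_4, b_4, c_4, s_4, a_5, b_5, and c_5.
a_1 = 10, b_1 = 12, c_1 = 3, a_2 = 3, b_2 = 11, c_2 = 11, a_3 = 8, b_3 = 4, s_3 = 1, t_3 = 4, a_4 = 8, b_4 = 15, c_4 = 4, s_4 = 1, a_5 = 12, b_5 = 10, c_5 = 9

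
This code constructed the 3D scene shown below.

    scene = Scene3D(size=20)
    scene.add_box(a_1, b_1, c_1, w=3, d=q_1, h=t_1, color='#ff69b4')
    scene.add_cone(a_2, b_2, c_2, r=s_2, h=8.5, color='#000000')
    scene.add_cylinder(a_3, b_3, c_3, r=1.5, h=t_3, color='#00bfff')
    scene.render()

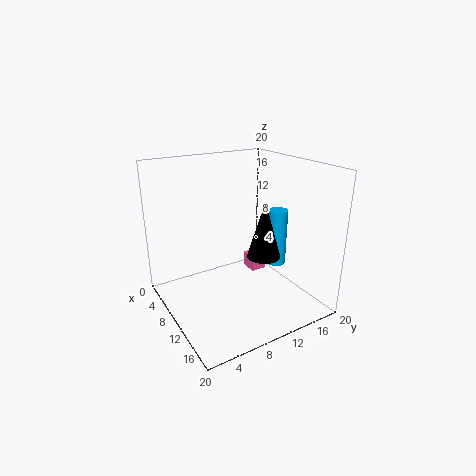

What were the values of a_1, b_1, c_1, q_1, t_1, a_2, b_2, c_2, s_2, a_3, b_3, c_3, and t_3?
a_1 = 2, b_1 = 16, c_1 = 0.5, q_1 = 2.5, t_1 = 2.5, a_2 = 10, b_2 = 14.5, c_2 = 6, s_2 = 2.5, a_3 = 8, b_3 = 18.5, c_3 = 3, t_3 = 9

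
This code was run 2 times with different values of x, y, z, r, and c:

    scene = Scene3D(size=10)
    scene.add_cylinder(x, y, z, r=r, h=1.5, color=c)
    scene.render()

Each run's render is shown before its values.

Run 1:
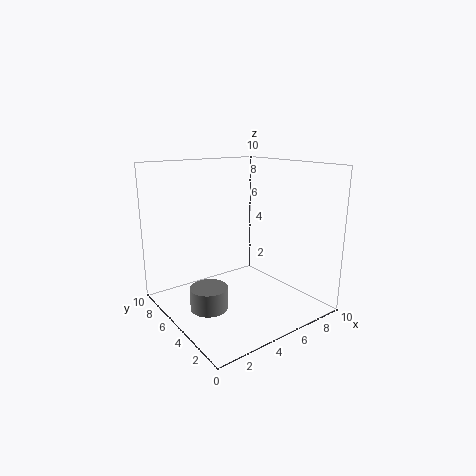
x = 2.25, y = 4.5, z = 0.75, r = 1.25, c = 'gray'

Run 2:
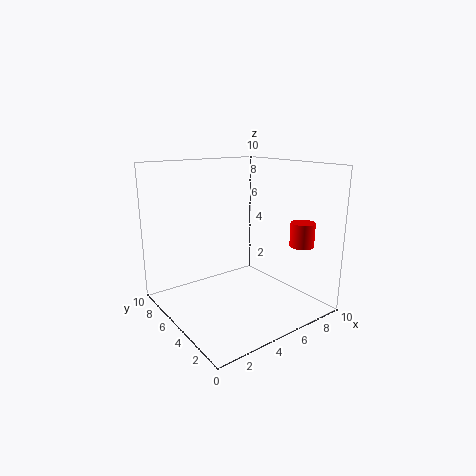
x = 6.75, y = 0.75, z = 5.25, r = 0.75, c = 'red'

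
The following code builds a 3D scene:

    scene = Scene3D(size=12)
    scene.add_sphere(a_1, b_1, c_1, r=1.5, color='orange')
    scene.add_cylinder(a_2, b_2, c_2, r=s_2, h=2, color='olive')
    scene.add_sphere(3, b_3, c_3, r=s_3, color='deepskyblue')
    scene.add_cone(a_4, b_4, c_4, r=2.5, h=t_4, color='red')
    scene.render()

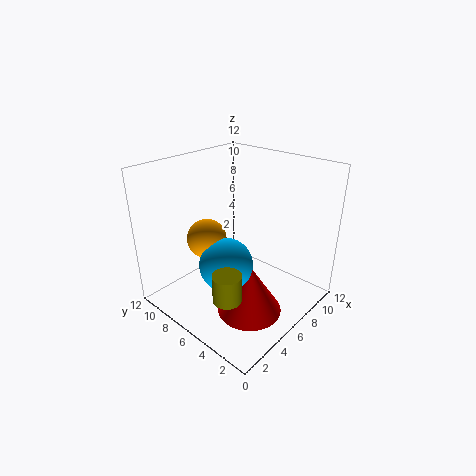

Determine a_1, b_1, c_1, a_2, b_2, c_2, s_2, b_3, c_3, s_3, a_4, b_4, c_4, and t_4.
a_1 = 3, b_1 = 6.5, c_1 = 7, a_2 = 1, b_2 = 2.5, c_2 = 4.5, s_2 = 1, b_3 = 4.5, c_3 = 5.5, s_3 = 2, a_4 = 4, b_4 = 3, c_4 = 1.5, t_4 = 4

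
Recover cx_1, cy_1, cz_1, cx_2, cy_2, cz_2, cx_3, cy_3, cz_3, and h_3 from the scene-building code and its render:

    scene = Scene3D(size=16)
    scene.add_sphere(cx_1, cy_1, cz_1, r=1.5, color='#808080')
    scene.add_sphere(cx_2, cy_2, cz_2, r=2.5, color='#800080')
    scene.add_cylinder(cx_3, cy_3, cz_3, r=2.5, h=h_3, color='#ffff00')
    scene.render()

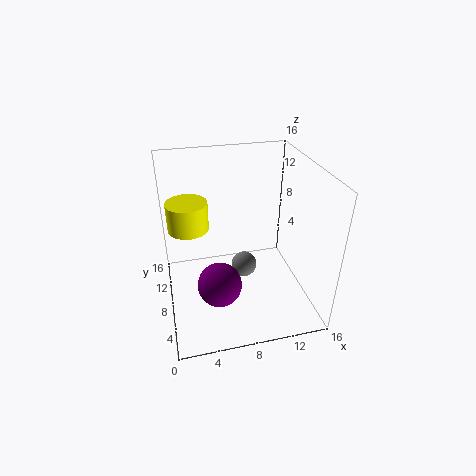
cx_1 = 9; cy_1 = 9; cz_1 = 3.5; cx_2 = 5.5; cy_2 = 6.5; cz_2 = 3; cx_3 = 3; cy_3 = 13; cz_3 = 7; h_3 = 3.5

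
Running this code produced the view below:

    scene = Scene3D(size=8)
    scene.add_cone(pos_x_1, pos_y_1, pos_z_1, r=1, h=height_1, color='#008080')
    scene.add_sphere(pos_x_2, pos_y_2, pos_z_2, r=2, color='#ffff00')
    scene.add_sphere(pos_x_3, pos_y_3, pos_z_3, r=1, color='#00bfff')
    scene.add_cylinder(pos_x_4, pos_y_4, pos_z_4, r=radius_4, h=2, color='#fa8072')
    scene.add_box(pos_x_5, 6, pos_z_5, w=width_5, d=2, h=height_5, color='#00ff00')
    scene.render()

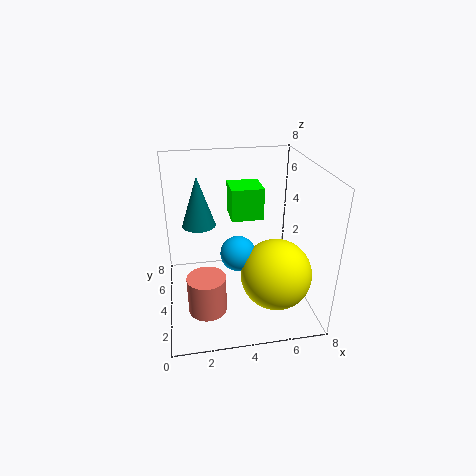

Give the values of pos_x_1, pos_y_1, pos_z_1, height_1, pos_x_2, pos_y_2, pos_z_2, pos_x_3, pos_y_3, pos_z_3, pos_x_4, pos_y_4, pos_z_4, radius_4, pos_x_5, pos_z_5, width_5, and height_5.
pos_x_1 = 2
pos_y_1 = 6
pos_z_1 = 4
height_1 = 3
pos_x_2 = 6
pos_y_2 = 3
pos_z_2 = 2
pos_x_3 = 4
pos_y_3 = 4
pos_z_3 = 3
pos_x_4 = 2
pos_y_4 = 2
pos_z_4 = 1
radius_4 = 1
pos_x_5 = 4
pos_z_5 = 4
width_5 = 2
height_5 = 2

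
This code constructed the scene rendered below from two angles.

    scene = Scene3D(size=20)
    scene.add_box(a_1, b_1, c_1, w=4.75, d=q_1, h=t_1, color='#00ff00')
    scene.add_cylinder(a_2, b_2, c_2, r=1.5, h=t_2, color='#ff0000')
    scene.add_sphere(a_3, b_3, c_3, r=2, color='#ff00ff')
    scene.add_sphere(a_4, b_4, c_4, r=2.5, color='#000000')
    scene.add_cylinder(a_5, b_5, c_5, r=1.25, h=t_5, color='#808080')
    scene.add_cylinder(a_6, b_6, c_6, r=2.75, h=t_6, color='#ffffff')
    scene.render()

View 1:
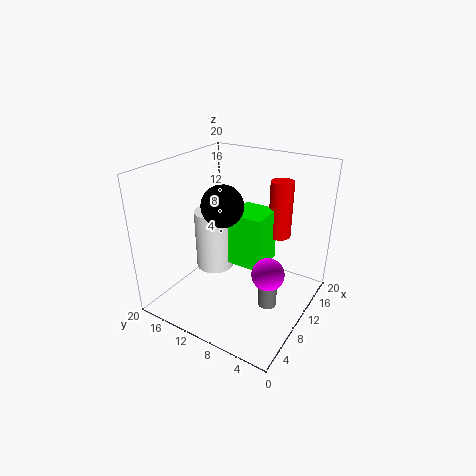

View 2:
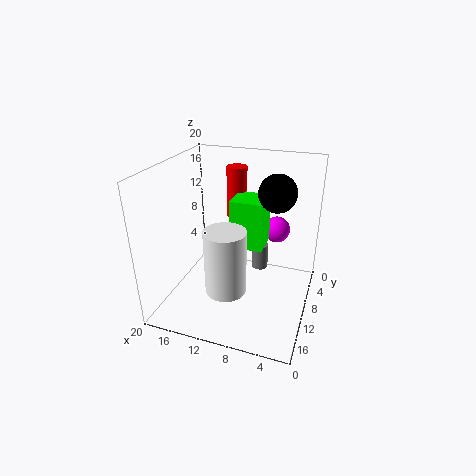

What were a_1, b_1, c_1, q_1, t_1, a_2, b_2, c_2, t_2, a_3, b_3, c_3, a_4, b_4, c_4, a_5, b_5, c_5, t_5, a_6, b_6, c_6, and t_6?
a_1 = 6.75, b_1 = 5, c_1 = 8, q_1 = 4.5, t_1 = 7, a_2 = 12, b_2 = 4.75, c_2 = 11, t_2 = 7.5, a_3 = 6, b_3 = 3.25, c_3 = 8.75, a_4 = 5, b_4 = 9, c_4 = 16.75, a_5 = 8.25, b_5 = 4.25, c_5 = 2.25, t_5 = 4, a_6 = 10.25, b_6 = 14.25, c_6 = 4.25, t_6 = 8.75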